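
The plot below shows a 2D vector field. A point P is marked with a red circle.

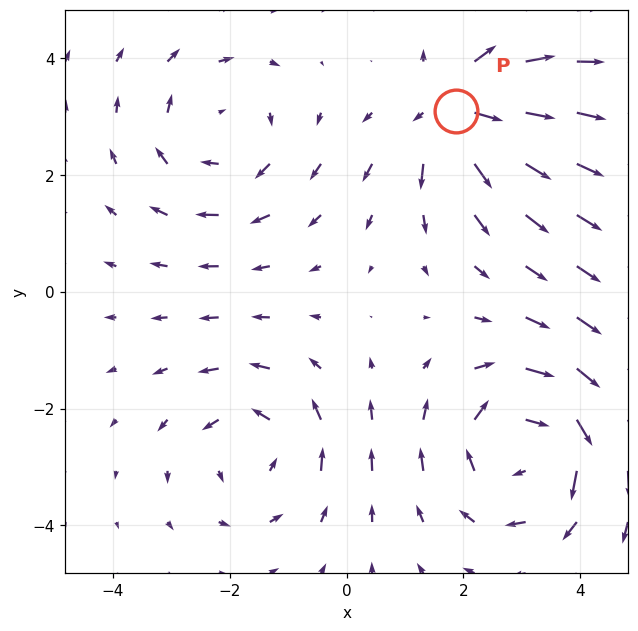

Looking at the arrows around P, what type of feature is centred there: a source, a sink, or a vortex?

source

At P (1.9, 3.1) the arrows spread outward. Divergence about +4, curl ≈0 — positive divergence with near-zero curl is a source.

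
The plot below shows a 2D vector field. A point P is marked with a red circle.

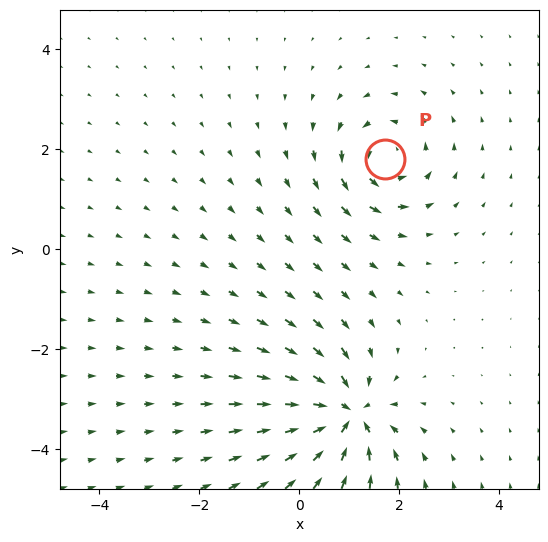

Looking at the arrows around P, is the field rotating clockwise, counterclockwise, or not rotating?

Near P at (1.7, 1.8) the arrows circulate counterclockwise. The curl (z-component) there is about +3; positive curl means counterclockwise rotation.

counterclockwise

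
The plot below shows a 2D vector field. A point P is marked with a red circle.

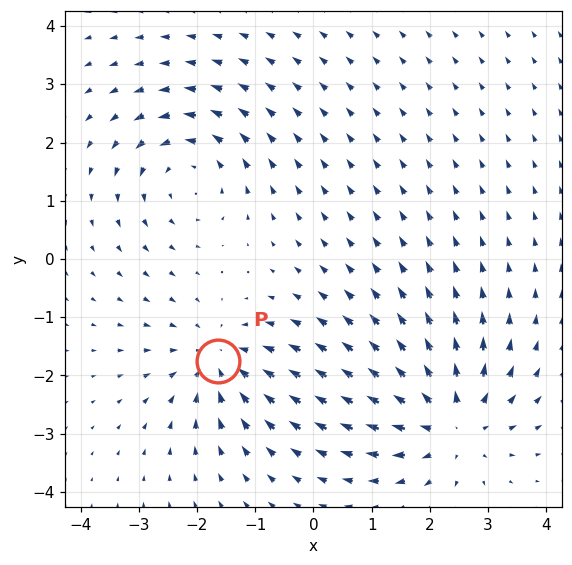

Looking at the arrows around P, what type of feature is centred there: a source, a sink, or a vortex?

sink

At P (-1.6, -1.8) the arrows converge inward. Divergence about -4, curl ≈0 — negative divergence with near-zero curl is a sink.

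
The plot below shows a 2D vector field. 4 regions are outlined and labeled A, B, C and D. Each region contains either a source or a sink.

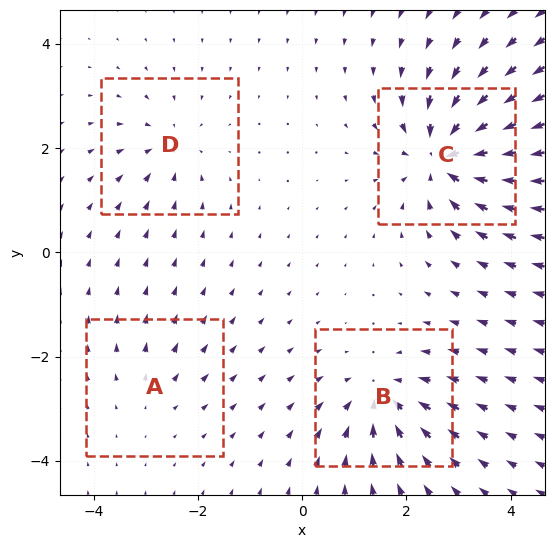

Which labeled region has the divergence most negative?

C

Divergence at each region's feature centre — A: about +2, B: about -6, C: about -8, D: about -4. Region C is most negative.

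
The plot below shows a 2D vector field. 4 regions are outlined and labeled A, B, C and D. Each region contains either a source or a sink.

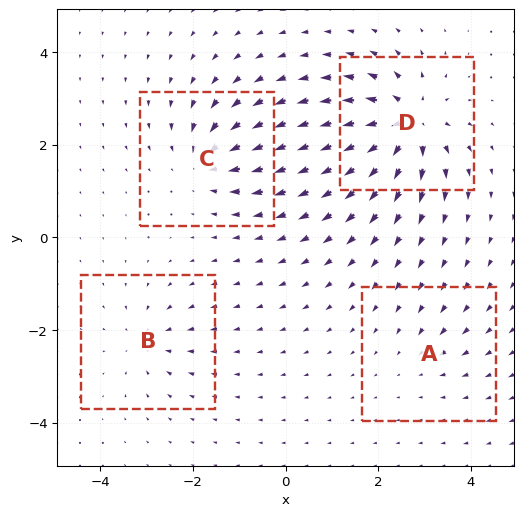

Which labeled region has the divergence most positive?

Divergence at each region's feature centre — A: about -2, B: about -4, C: about -6, D: about +9. Region D is most positive.

D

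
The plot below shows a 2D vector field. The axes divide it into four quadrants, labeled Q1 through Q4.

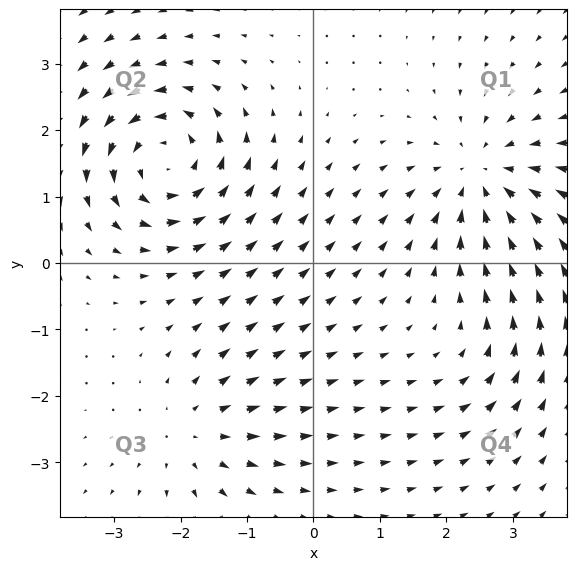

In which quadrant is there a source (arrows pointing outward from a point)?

The source sits at approximately (-1.8, -2.6), which lies in quadrant Q3. The divergence there is about +3, positive as expected for a source.

Q3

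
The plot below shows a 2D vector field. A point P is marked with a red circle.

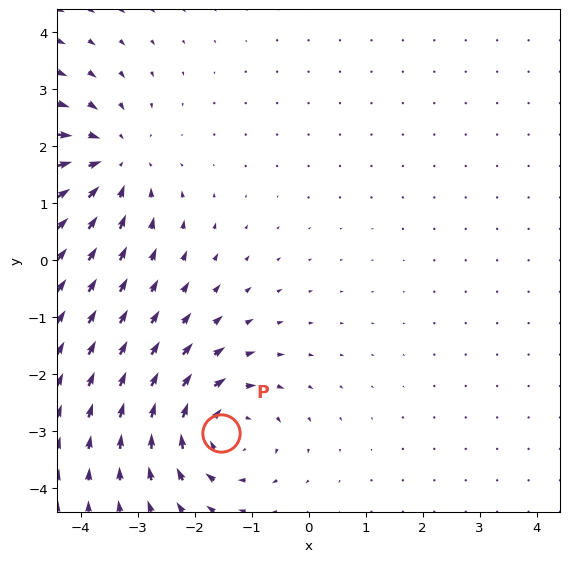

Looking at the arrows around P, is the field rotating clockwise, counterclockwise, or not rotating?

Near P at (-1.5, -3.0) the arrows circulate clockwise. The curl (z-component) there is about -5; negative curl means clockwise rotation.

clockwise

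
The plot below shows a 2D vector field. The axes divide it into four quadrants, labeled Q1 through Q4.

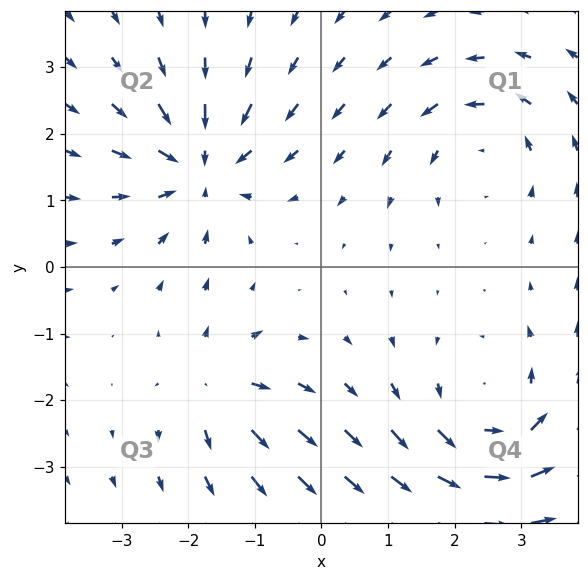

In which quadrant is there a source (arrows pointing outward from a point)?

Q3

The source sits at approximately (-1.6, -1.8), which lies in quadrant Q3. The divergence there is about +4, positive as expected for a source.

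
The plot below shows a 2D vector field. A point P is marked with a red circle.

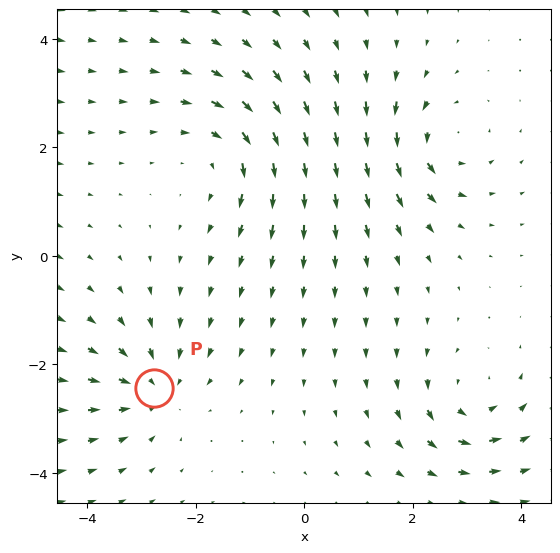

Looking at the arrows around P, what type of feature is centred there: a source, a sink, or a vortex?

At P (-2.8, -2.4) the arrows converge inward. Divergence about -4, curl ≈0 — negative divergence with near-zero curl is a sink.

sink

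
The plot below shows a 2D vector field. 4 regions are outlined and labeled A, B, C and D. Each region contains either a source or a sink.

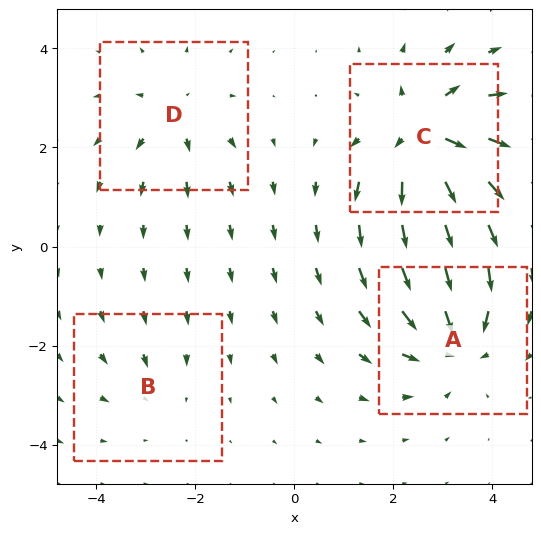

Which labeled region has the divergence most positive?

C

Divergence at each region's feature centre — A: about -6, B: about -2, C: about +7, D: about +4. Region C is most positive.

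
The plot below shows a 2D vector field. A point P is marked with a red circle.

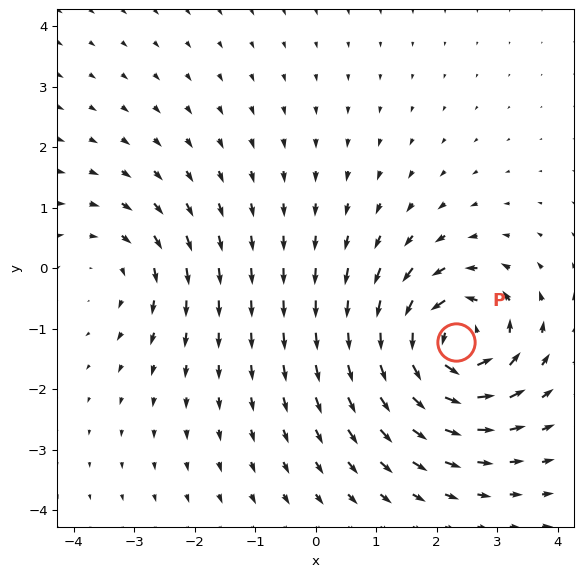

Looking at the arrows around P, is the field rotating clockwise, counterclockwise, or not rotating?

counterclockwise

Near P at (2.3, -1.2) the arrows circulate counterclockwise. The curl (z-component) there is about +6; positive curl means counterclockwise rotation.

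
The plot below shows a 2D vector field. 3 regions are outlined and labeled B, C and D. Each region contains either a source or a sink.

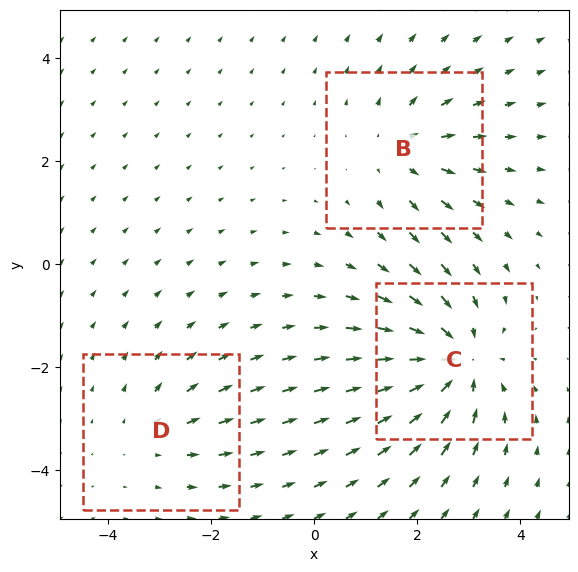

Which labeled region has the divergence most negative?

Divergence at each region's feature centre — B: about +3, C: about -4, D: about +2. Region C is most negative.

C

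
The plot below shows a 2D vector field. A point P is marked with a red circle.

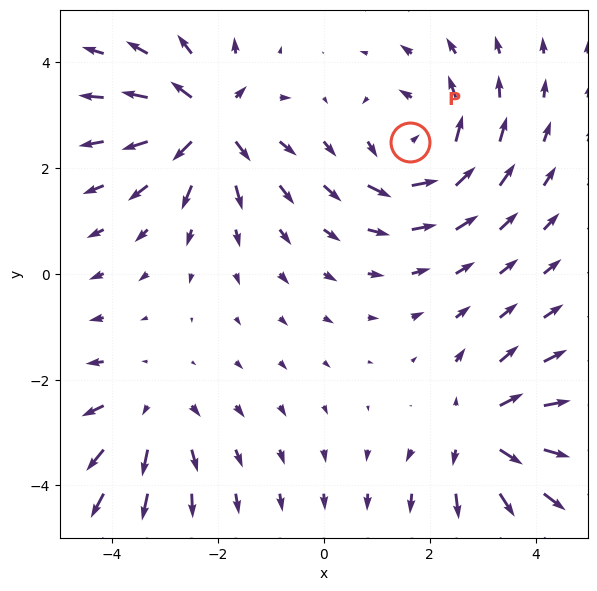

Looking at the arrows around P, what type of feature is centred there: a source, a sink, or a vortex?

vortex

At P (1.6, 2.5) the arrows circulate counterclockwise. Divergence ≈0, curl about +5 — near-zero divergence with nonzero curl is a vortex.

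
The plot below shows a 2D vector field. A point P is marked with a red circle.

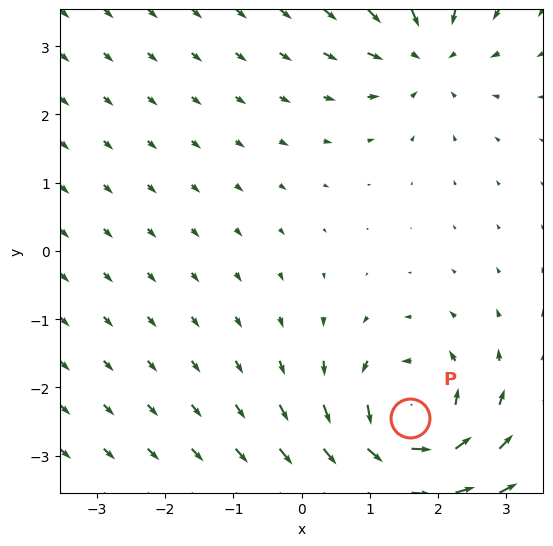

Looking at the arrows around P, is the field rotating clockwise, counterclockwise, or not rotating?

counterclockwise

Near P at (1.6, -2.5) the arrows circulate counterclockwise. The curl (z-component) there is about +5; positive curl means counterclockwise rotation.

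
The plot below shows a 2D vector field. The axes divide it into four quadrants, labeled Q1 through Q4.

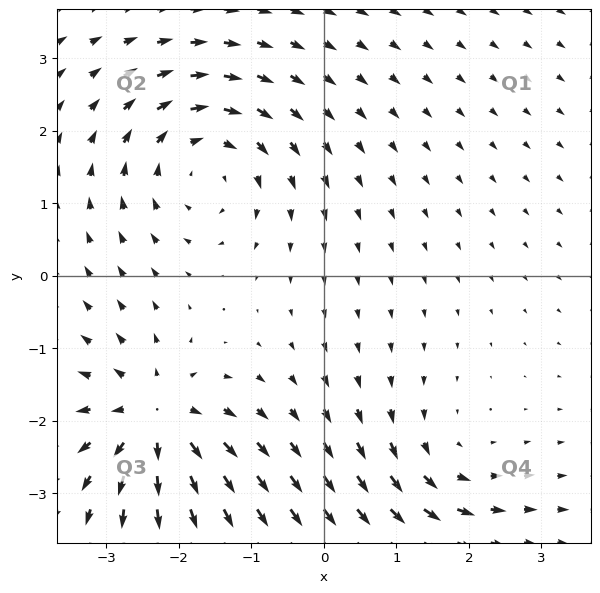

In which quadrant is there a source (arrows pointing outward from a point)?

Q3

The source sits at approximately (-2.3, -2.0), which lies in quadrant Q3. The divergence there is about +6, positive as expected for a source.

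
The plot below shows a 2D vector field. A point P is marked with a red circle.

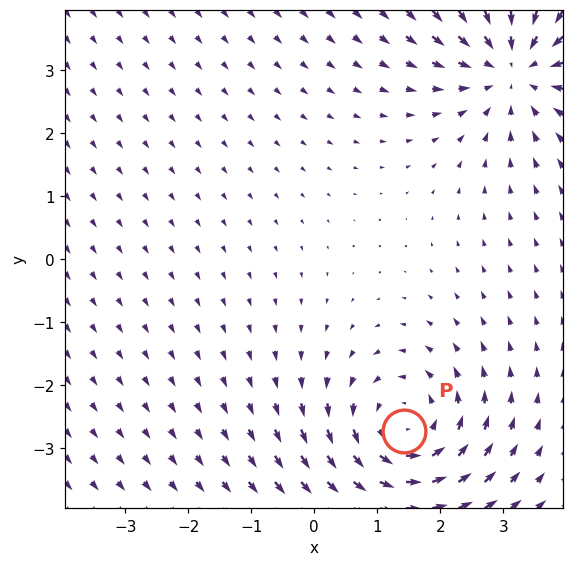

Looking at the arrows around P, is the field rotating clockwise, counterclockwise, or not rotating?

Near P at (1.4, -2.7) the arrows circulate counterclockwise. The curl (z-component) there is about +4; positive curl means counterclockwise rotation.

counterclockwise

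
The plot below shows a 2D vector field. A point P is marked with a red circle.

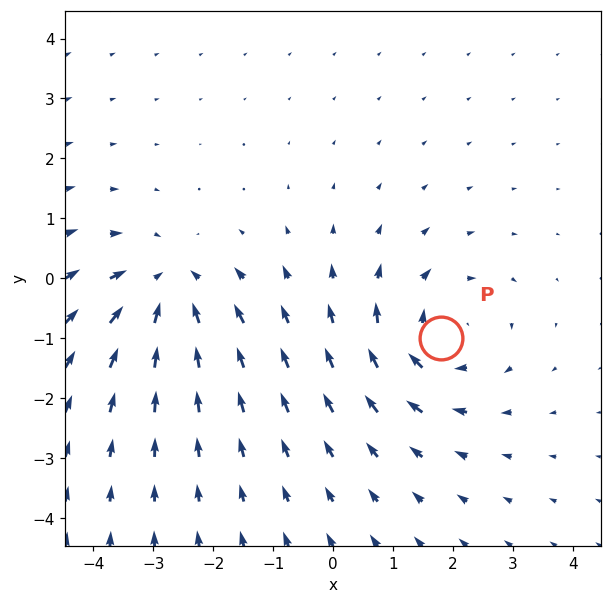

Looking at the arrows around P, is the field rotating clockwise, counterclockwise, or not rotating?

Near P at (1.8, -1.0) the arrows circulate clockwise. The curl (z-component) there is about -4; negative curl means clockwise rotation.

clockwise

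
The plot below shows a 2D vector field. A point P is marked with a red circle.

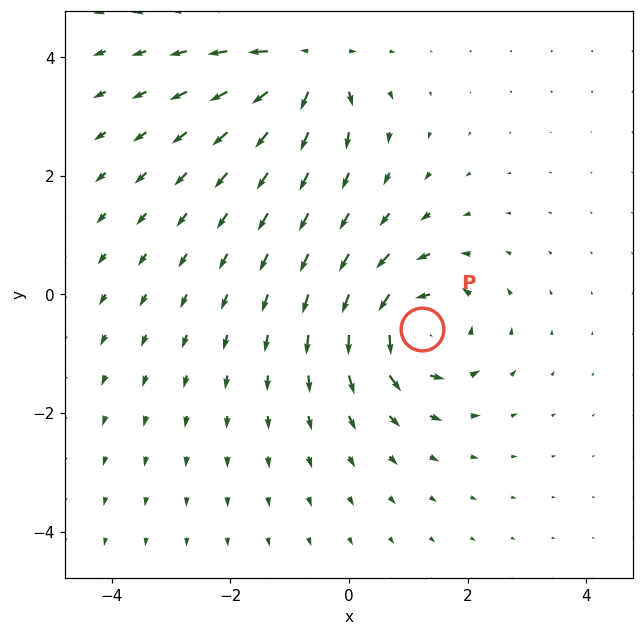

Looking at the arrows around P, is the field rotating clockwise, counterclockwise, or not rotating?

Near P at (1.2, -0.6) the arrows circulate counterclockwise. The curl (z-component) there is about +5; positive curl means counterclockwise rotation.

counterclockwise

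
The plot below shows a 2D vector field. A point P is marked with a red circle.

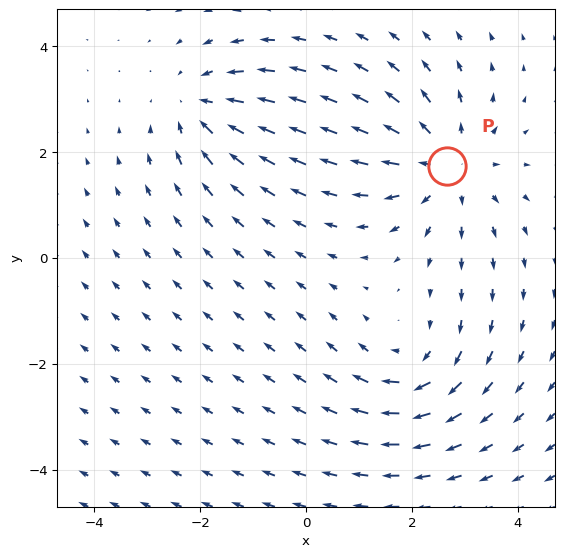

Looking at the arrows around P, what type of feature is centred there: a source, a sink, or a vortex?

source

At P (2.7, 1.7) the arrows spread outward. Divergence about +4, curl ≈0 — positive divergence with near-zero curl is a source.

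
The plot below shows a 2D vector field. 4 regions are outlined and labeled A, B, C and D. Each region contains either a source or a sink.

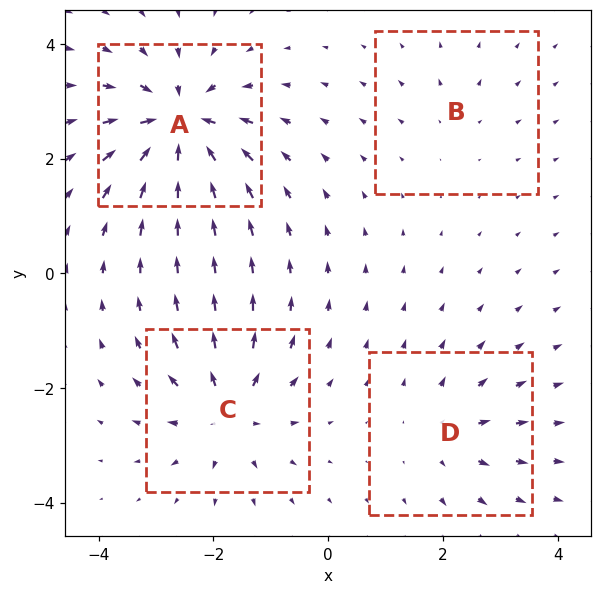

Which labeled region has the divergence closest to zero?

Divergence at each region's feature centre — A: about -9, B: about +2, C: about +6, D: about +4. Region B is closest to zero.

B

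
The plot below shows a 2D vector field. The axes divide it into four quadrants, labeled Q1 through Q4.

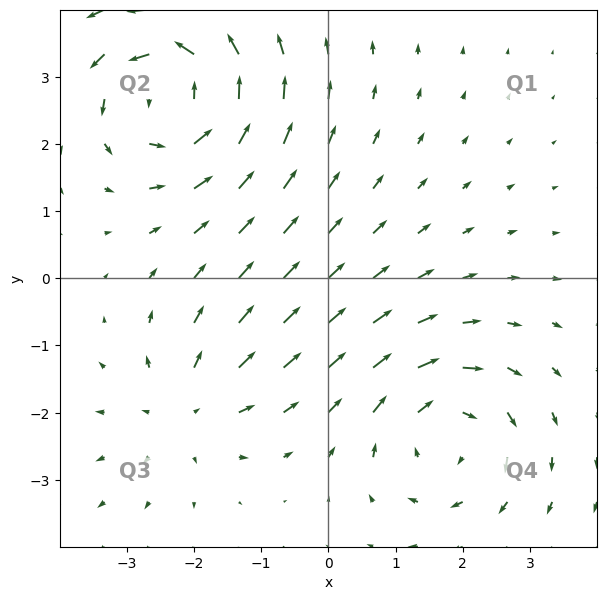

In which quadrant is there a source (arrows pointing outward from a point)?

Q3

The source sits at approximately (-2.1, -1.9), which lies in quadrant Q3. The divergence there is about +3, positive as expected for a source.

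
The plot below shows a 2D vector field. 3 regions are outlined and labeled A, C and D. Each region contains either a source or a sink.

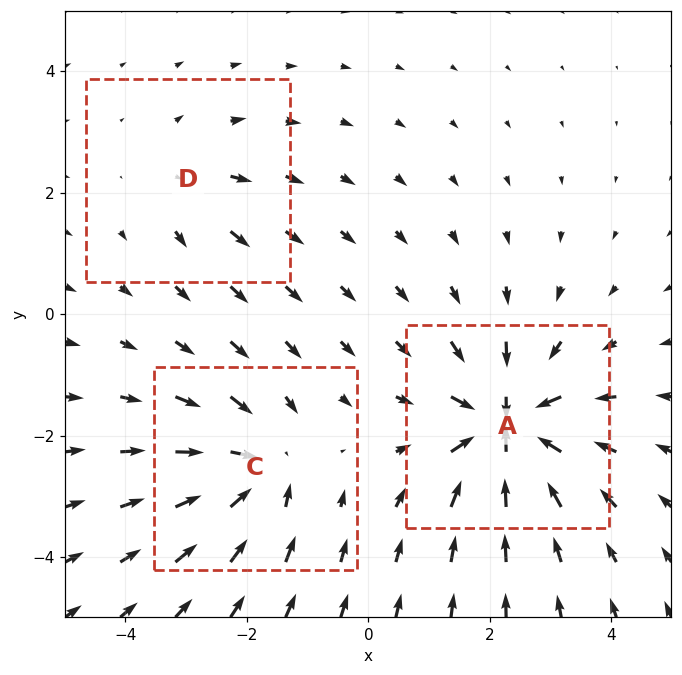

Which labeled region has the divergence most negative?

Divergence at each region's feature centre — A: about -6, C: about -4, D: about +2. Region A is most negative.

A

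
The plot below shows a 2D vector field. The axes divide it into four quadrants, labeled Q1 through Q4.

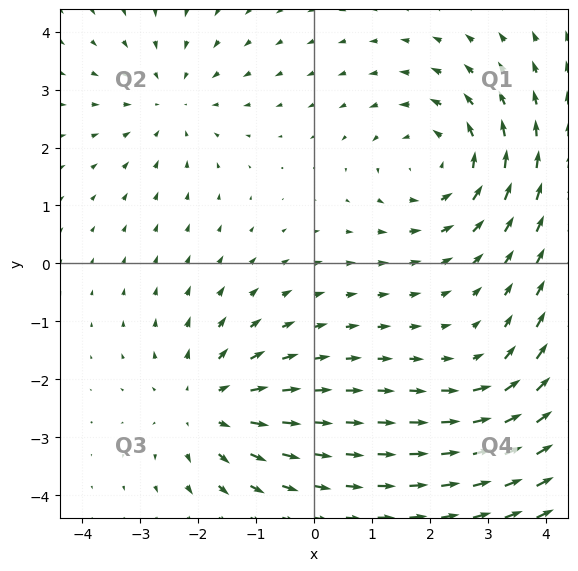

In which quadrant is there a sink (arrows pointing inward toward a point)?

Q2

The sink sits at approximately (-2.5, 2.8), which lies in quadrant Q2. The divergence there is about -3, negative as expected for a sink.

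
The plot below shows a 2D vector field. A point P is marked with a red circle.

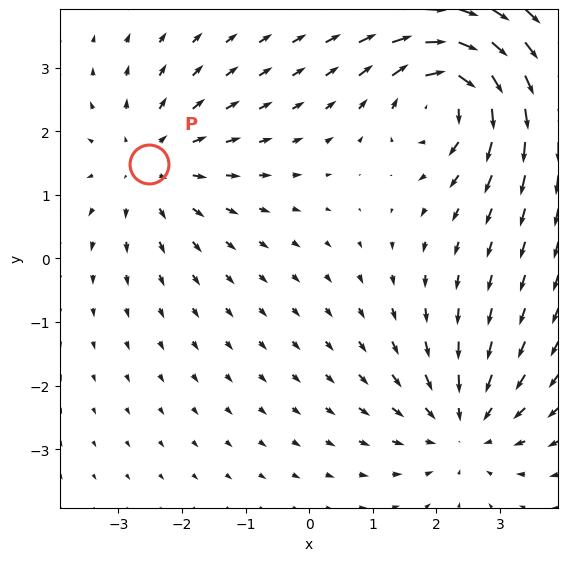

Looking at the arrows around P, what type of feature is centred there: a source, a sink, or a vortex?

source

At P (-2.5, 1.5) the arrows spread outward. Divergence about +3, curl ≈0 — positive divergence with near-zero curl is a source.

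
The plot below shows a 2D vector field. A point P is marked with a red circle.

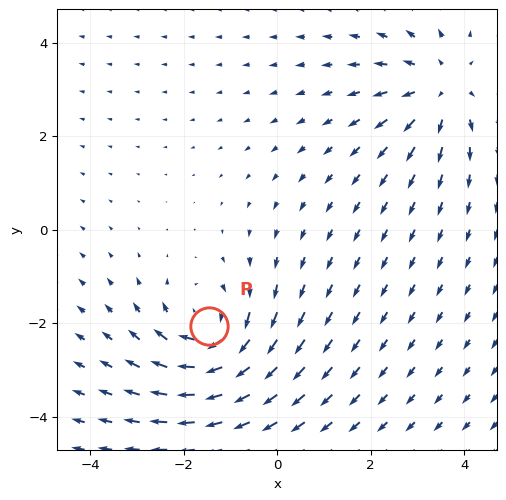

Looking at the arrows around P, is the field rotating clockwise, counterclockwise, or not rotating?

Near P at (-1.5, -2.1) the arrows circulate clockwise. The curl (z-component) there is about -3; negative curl means clockwise rotation.

clockwise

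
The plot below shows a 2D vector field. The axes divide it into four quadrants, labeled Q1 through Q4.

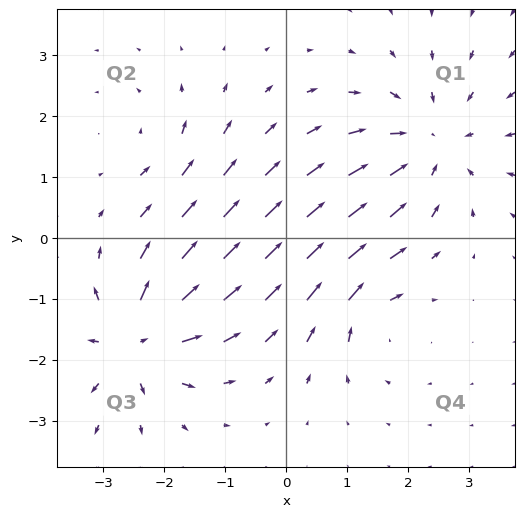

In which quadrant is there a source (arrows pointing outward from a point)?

The source sits at approximately (-2.5, -1.7), which lies in quadrant Q3. The divergence there is about +6, positive as expected for a source.

Q3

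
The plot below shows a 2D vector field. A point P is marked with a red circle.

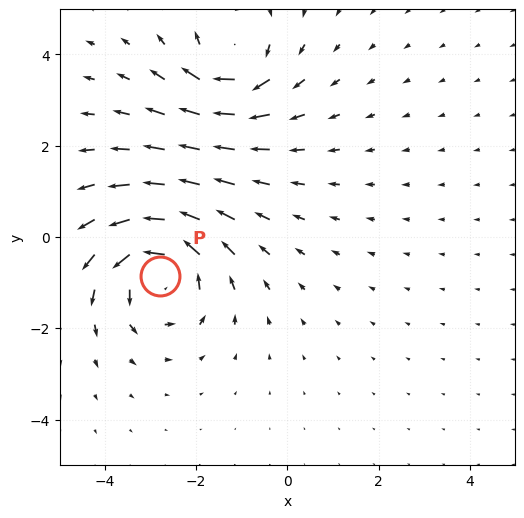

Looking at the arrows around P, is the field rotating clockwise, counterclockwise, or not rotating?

Near P at (-2.8, -0.8) the arrows circulate counterclockwise. The curl (z-component) there is about +5; positive curl means counterclockwise rotation.

counterclockwise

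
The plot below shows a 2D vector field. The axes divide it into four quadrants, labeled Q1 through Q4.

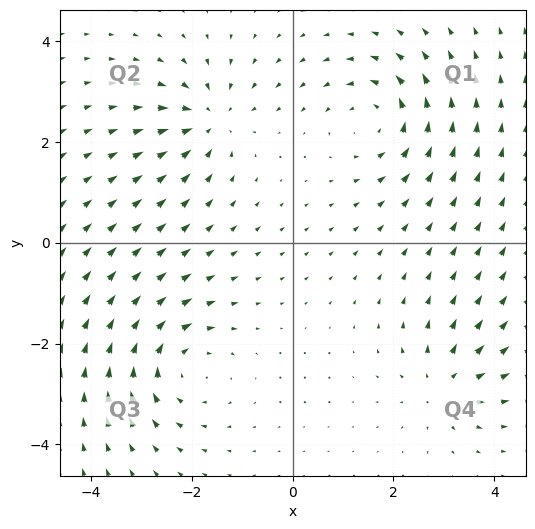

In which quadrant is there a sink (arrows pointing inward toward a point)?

Q2

The sink sits at approximately (-1.7, 2.4), which lies in quadrant Q2. The divergence there is about -4, negative as expected for a sink.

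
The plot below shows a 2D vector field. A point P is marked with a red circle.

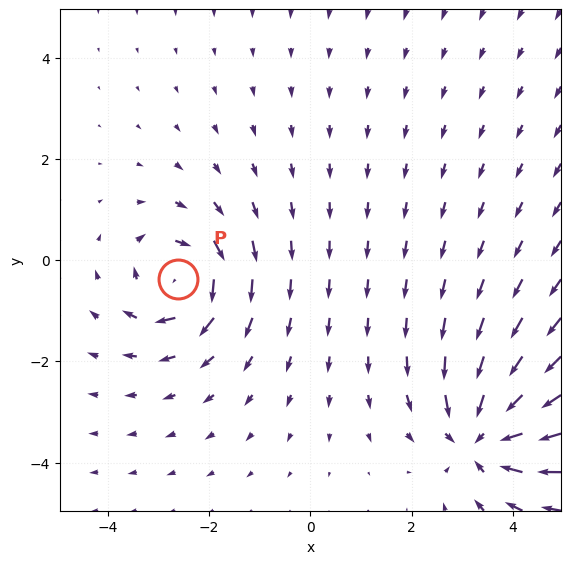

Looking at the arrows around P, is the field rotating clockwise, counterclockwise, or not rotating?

Near P at (-2.6, -0.4) the arrows circulate clockwise. The curl (z-component) there is about -5; negative curl means clockwise rotation.

clockwise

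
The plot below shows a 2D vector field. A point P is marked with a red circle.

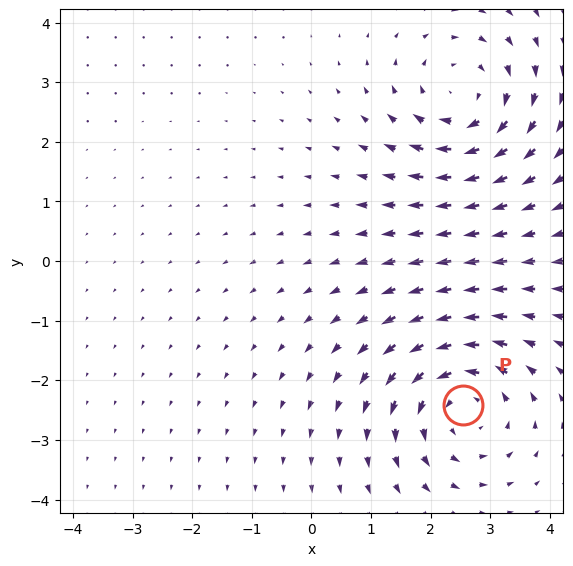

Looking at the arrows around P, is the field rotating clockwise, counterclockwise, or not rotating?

counterclockwise

Near P at (2.5, -2.4) the arrows circulate counterclockwise. The curl (z-component) there is about +4; positive curl means counterclockwise rotation.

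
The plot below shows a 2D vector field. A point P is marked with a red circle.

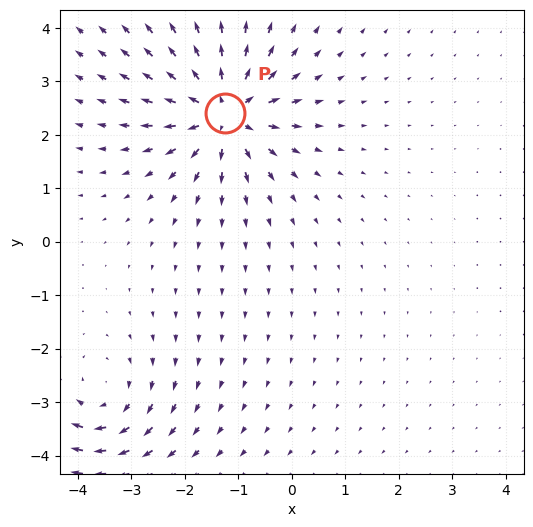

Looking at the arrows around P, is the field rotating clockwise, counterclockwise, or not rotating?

Near P at (-1.3, 2.4) the arrows show no circulation. The curl there is ≈0.

not rotating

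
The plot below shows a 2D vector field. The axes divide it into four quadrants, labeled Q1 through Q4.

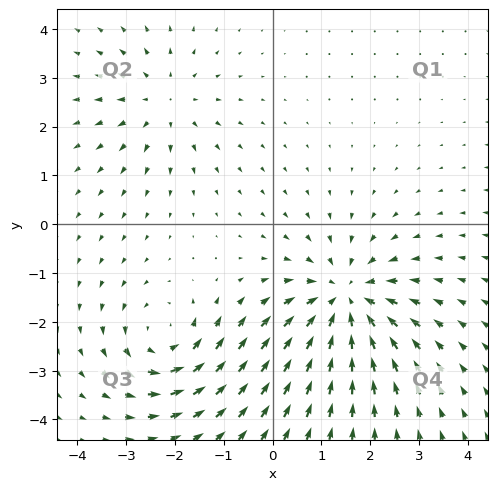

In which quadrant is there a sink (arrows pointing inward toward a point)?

The sink sits at approximately (1.5, -1.6), which lies in quadrant Q4. The divergence there is about -4, negative as expected for a sink.

Q4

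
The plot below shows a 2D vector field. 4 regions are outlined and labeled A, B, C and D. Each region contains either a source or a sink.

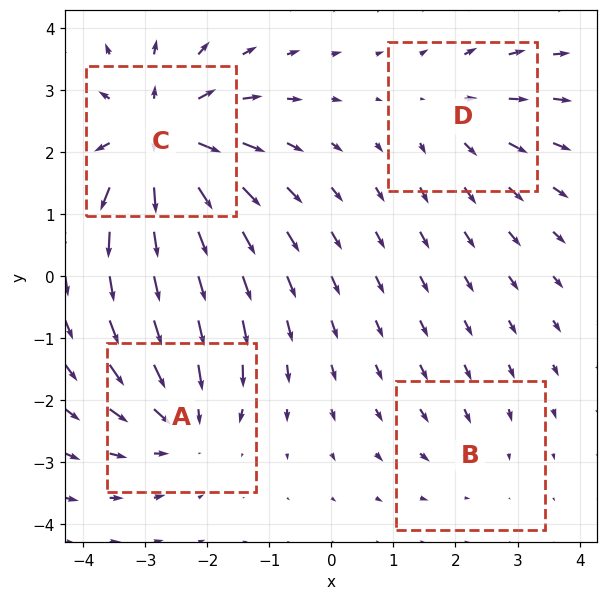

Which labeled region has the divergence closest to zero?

B

Divergence at each region's feature centre — A: about -4, B: about -2, C: about +7, D: about +3. Region B is closest to zero.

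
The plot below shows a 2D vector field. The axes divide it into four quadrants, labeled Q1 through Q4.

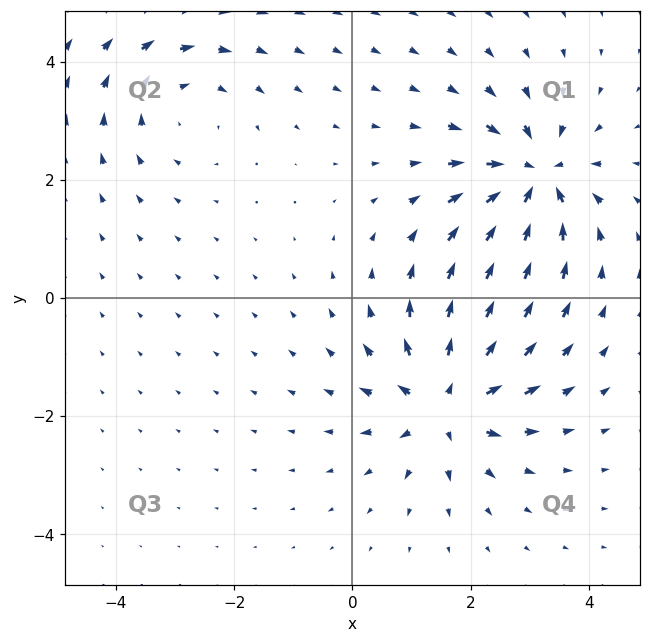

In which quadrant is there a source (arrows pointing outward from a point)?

The source sits at approximately (1.6, -1.8), which lies in quadrant Q4. The divergence there is about +6, positive as expected for a source.

Q4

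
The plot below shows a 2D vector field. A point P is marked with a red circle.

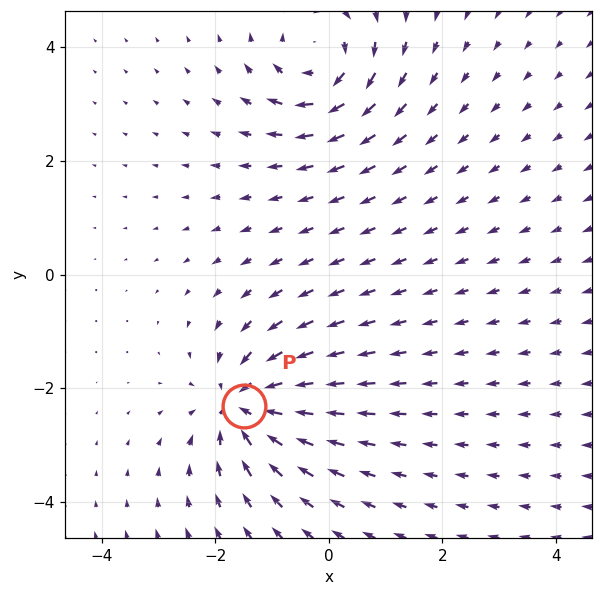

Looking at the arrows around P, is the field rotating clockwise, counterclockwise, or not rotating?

Near P at (-1.5, -2.3) the arrows show no circulation. The curl there is ≈0.

not rotating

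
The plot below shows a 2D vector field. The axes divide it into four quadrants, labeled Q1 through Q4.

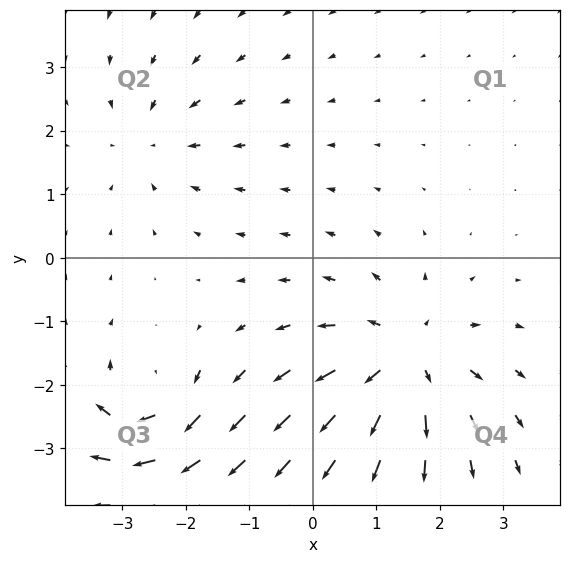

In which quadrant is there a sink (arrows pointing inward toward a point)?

Q2

The sink sits at approximately (-2.6, 1.8), which lies in quadrant Q2. The divergence there is about -3, negative as expected for a sink.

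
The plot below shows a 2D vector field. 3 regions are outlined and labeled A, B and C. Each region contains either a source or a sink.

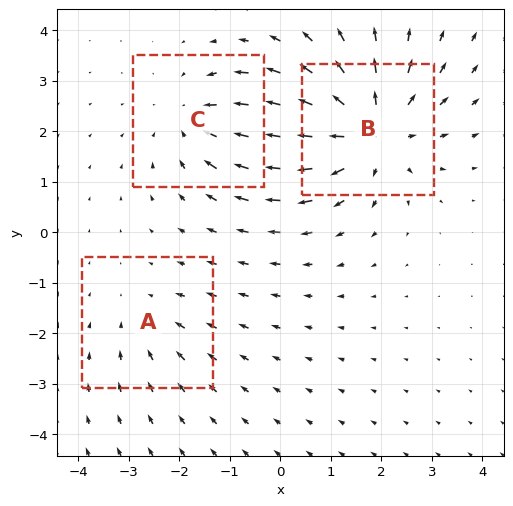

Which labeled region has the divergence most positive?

B

Divergence at each region's feature centre — A: about -2, B: about +5, C: about -3. Region B is most positive.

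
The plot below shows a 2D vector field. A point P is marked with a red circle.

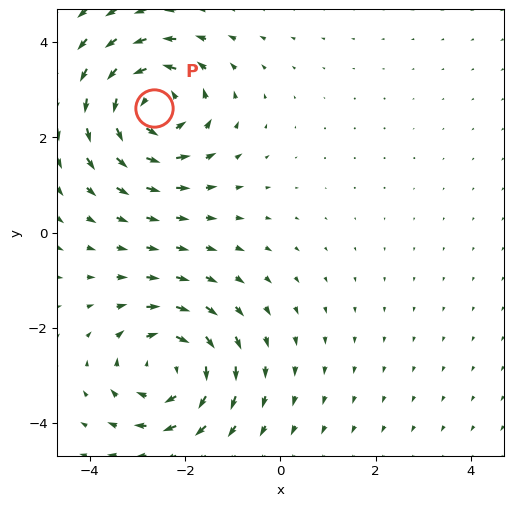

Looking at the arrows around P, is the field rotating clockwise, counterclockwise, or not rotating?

counterclockwise

Near P at (-2.7, 2.6) the arrows circulate counterclockwise. The curl (z-component) there is about +4; positive curl means counterclockwise rotation.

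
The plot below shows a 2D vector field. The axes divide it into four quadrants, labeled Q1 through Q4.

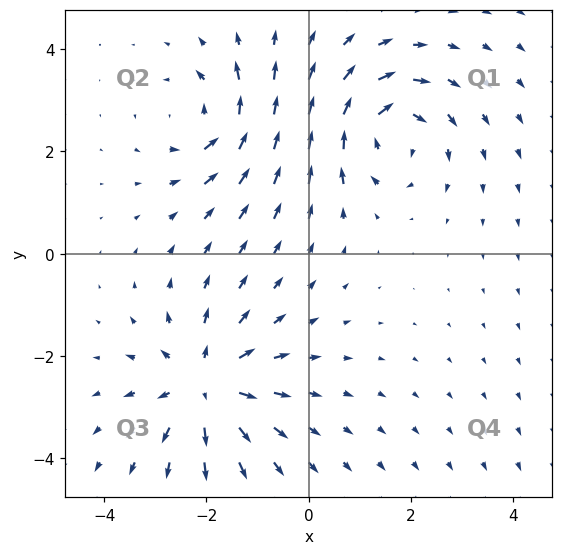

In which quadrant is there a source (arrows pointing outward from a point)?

The source sits at approximately (-2.0, -2.6), which lies in quadrant Q3. The divergence there is about +5, positive as expected for a source.

Q3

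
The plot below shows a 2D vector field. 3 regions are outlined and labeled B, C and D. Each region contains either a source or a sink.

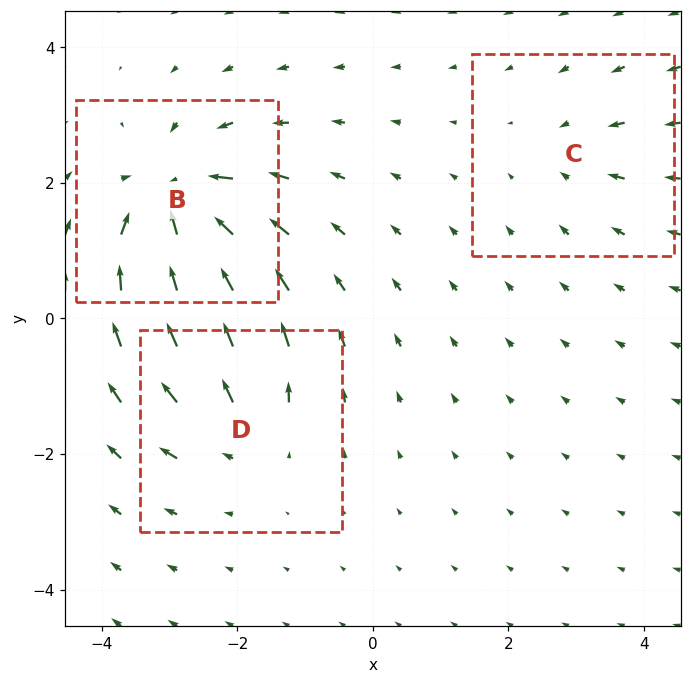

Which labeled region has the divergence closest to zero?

C

Divergence at each region's feature centre — B: about -6, C: about -2, D: about +4. Region C is closest to zero.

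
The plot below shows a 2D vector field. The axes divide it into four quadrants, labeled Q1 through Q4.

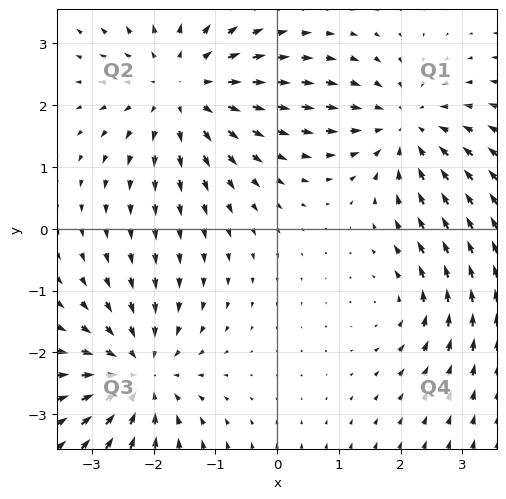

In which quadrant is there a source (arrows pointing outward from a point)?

Q2

The source sits at approximately (-1.5, 2.3), which lies in quadrant Q2. The divergence there is about +4, positive as expected for a source.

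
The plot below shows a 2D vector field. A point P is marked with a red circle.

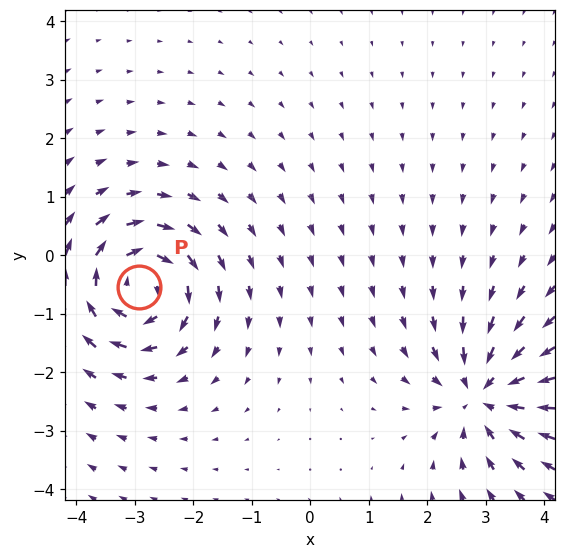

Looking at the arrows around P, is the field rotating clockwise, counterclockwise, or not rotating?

Near P at (-2.9, -0.5) the arrows circulate clockwise. The curl (z-component) there is about -6; negative curl means clockwise rotation.

clockwise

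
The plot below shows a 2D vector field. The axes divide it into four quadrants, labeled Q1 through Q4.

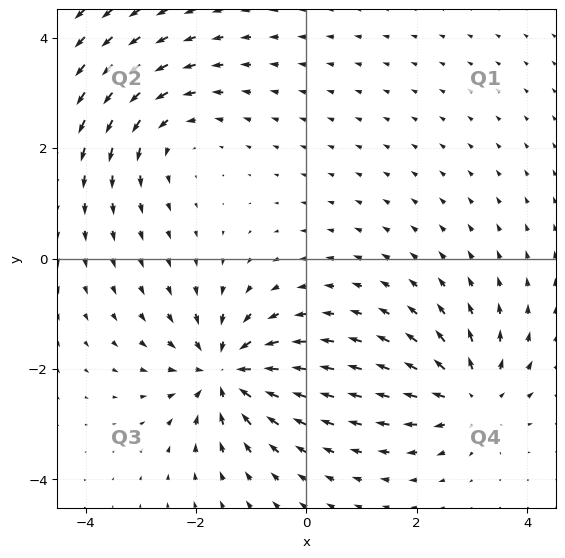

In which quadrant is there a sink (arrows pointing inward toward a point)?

The sink sits at approximately (-1.5, -2.1), which lies in quadrant Q3. The divergence there is about -5, negative as expected for a sink.

Q3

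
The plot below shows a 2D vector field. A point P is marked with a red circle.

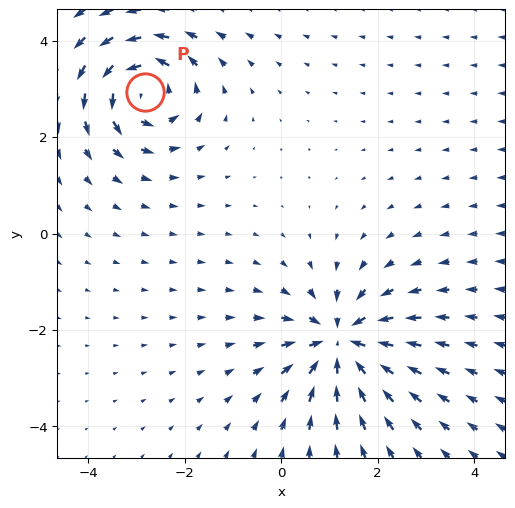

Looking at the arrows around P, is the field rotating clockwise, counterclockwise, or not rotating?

Near P at (-2.8, 2.9) the arrows circulate counterclockwise. The curl (z-component) there is about +5; positive curl means counterclockwise rotation.

counterclockwise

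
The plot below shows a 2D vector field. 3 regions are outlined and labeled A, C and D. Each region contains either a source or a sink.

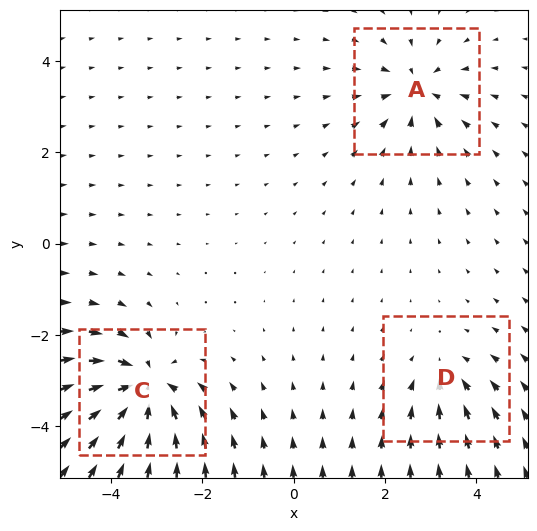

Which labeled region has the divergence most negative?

C

Divergence at each region's feature centre — A: about -3, C: about -5, D: about -2. Region C is most negative.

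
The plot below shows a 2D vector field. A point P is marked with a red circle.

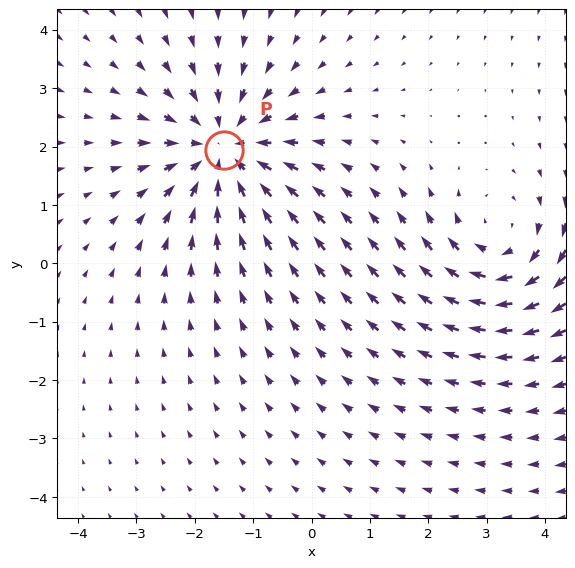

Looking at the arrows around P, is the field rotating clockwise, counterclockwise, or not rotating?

Near P at (-1.5, 1.9) the arrows show no circulation. The curl there is ≈0.

not rotating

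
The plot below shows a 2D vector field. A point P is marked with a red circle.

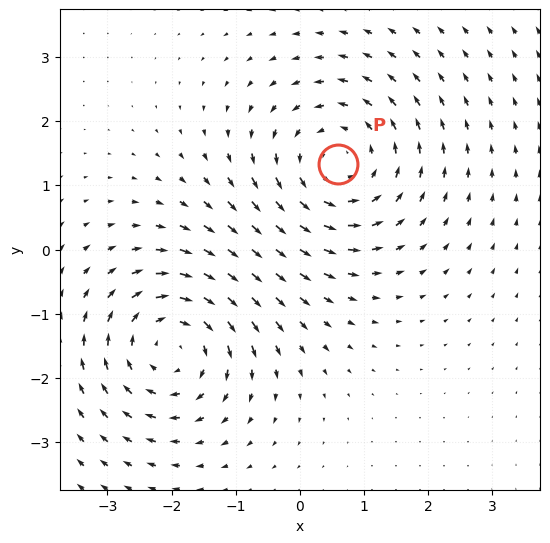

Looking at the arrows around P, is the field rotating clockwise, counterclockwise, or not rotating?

Near P at (0.6, 1.3) the arrows circulate counterclockwise. The curl (z-component) there is about +2; positive curl means counterclockwise rotation.

counterclockwise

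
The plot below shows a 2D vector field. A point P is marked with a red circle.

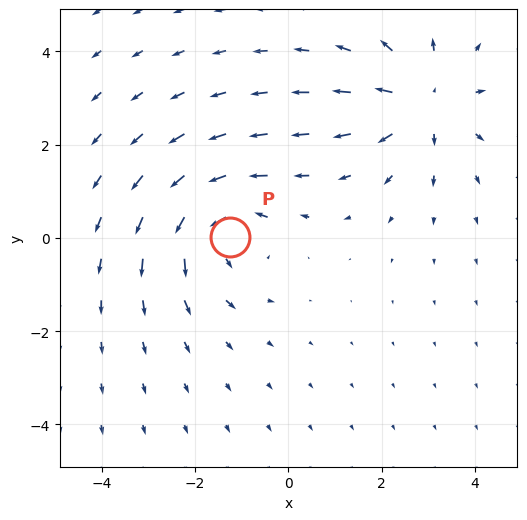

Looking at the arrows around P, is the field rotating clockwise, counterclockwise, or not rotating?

Near P at (-1.3, 0.0) the arrows circulate counterclockwise. The curl (z-component) there is about +4; positive curl means counterclockwise rotation.

counterclockwise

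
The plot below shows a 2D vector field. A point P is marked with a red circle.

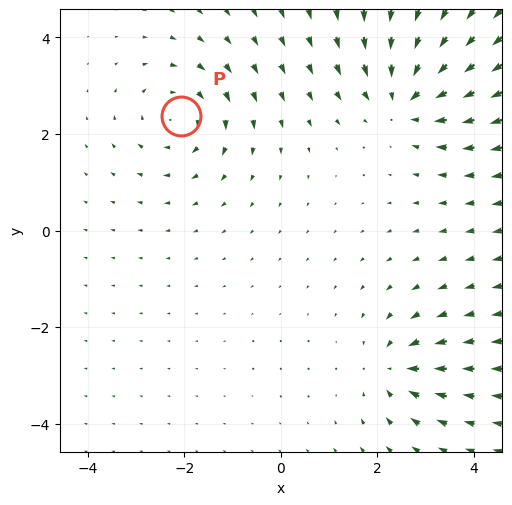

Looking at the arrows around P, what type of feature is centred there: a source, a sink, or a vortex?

vortex

At P (-2.1, 2.4) the arrows circulate clockwise. Divergence ≈0, curl about -4 — near-zero divergence with nonzero curl is a vortex.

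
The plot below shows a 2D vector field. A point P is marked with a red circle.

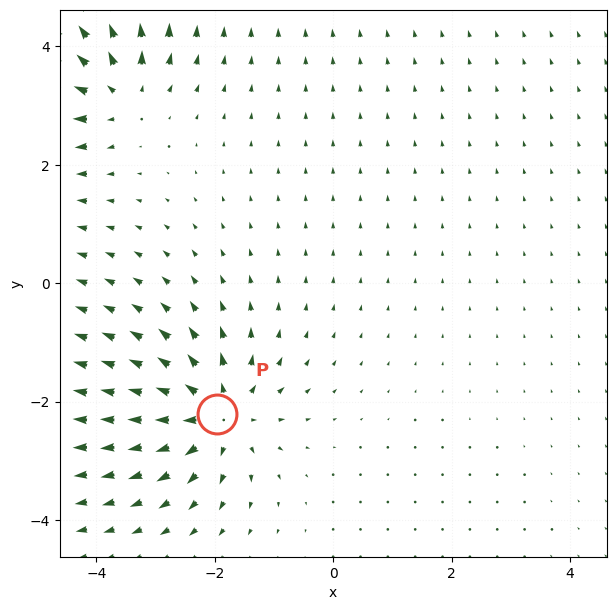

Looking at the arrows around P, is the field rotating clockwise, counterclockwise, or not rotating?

Near P at (-2.0, -2.2) the arrows show no circulation. The curl there is ≈0.

not rotating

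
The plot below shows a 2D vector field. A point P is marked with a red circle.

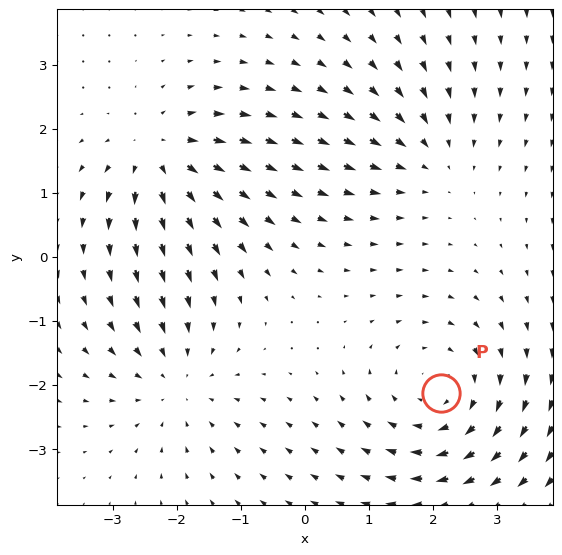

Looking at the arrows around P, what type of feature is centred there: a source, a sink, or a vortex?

vortex

At P (2.1, -2.1) the arrows circulate clockwise. Divergence ≈0, curl about -4 — near-zero divergence with nonzero curl is a vortex.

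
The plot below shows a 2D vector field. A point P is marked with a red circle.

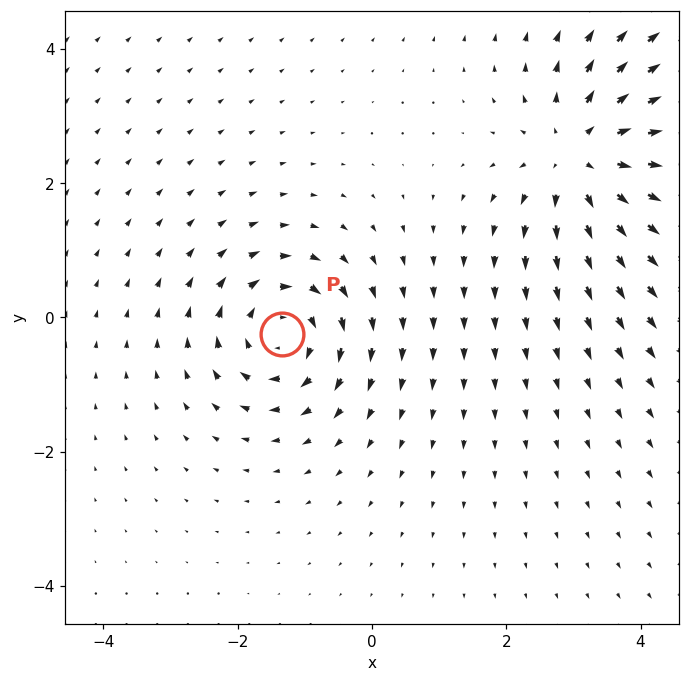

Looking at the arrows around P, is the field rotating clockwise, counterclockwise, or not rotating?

clockwise

Near P at (-1.3, -0.2) the arrows circulate clockwise. The curl (z-component) there is about -4; negative curl means clockwise rotation.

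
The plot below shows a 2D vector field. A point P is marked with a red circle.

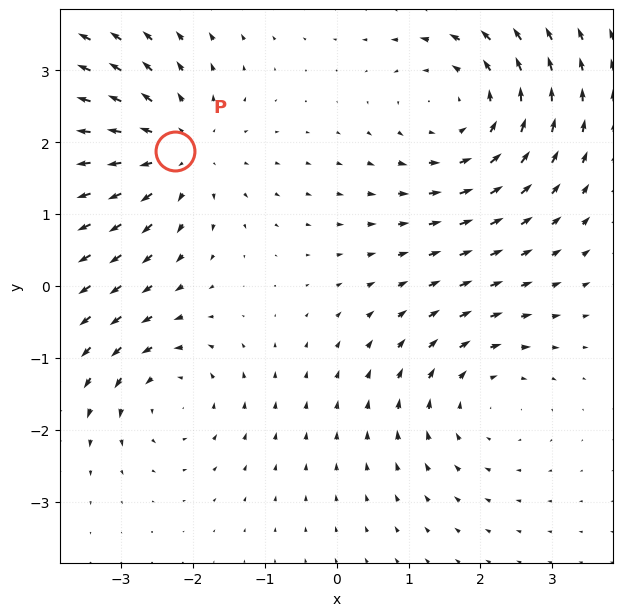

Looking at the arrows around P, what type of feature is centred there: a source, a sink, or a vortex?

At P (-2.2, 1.9) the arrows spread outward. Divergence about +4, curl ≈0 — positive divergence with near-zero curl is a source.

source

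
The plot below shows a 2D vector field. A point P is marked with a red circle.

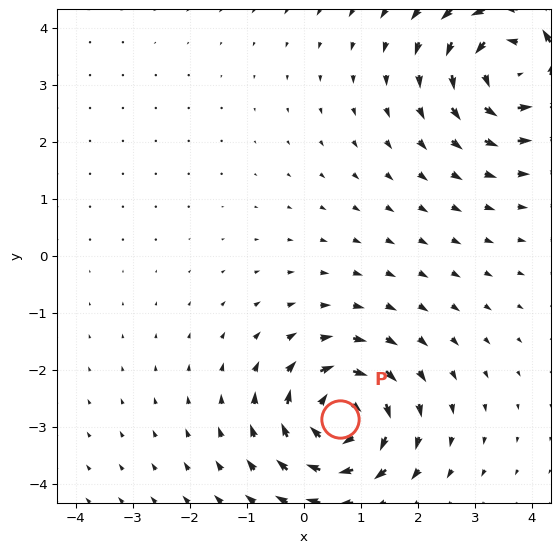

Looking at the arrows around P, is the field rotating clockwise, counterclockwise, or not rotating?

Near P at (0.6, -2.9) the arrows circulate clockwise. The curl (z-component) there is about -5; negative curl means clockwise rotation.

clockwise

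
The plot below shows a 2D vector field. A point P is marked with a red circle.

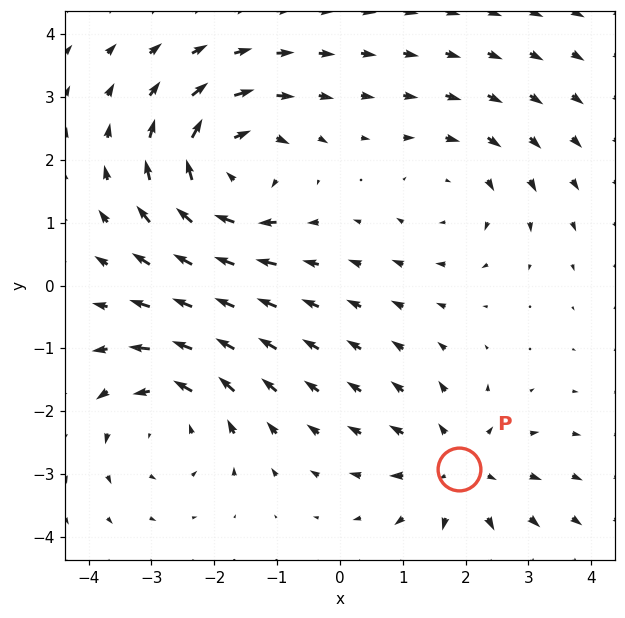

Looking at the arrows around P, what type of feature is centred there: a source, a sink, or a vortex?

source

At P (1.9, -2.9) the arrows spread outward. Divergence about +4, curl ≈0 — positive divergence with near-zero curl is a source.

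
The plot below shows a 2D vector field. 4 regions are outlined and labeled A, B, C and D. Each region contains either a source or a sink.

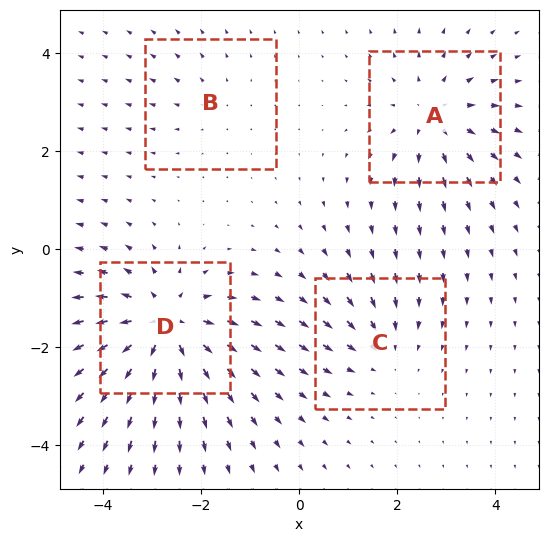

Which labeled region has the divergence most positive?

D

Divergence at each region's feature centre — A: about +5, B: about +2, C: about -3, D: about +7. Region D is most positive.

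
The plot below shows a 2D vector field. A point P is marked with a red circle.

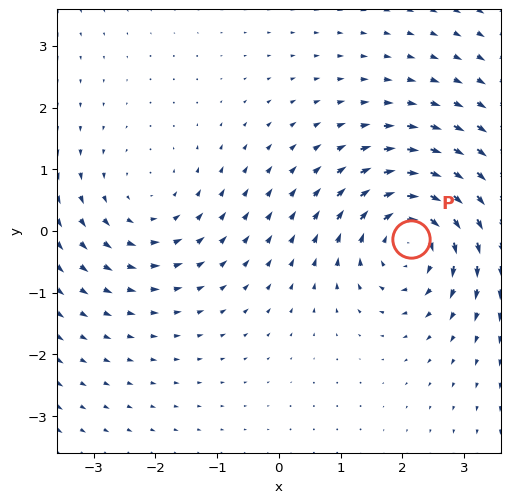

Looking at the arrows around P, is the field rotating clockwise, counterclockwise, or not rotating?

Near P at (2.1, -0.1) the arrows circulate clockwise. The curl (z-component) there is about -5; negative curl means clockwise rotation.

clockwise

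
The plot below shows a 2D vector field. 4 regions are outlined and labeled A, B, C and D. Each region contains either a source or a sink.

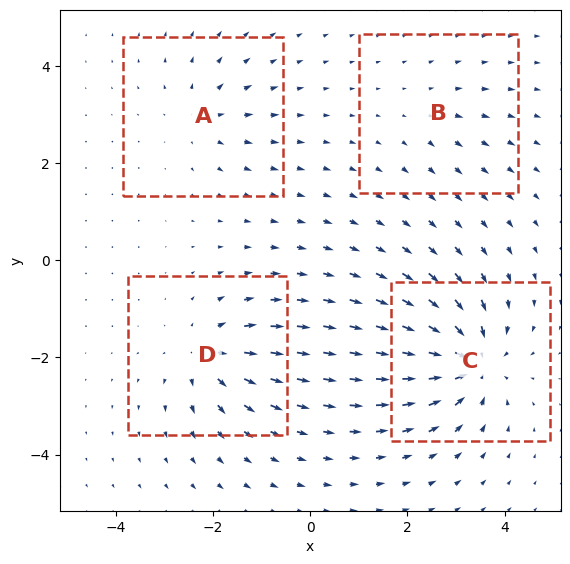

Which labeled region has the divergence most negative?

C

Divergence at each region's feature centre — A: about +4, B: about +2, C: about -8, D: about +5. Region C is most negative.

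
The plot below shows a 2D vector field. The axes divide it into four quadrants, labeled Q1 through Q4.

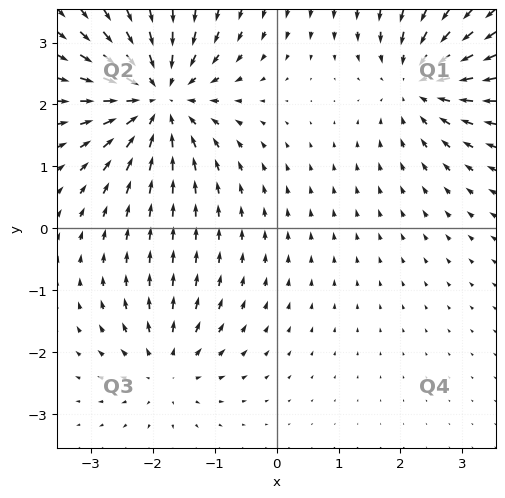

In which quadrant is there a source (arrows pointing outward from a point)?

Q3

The source sits at approximately (-1.8, -2.3), which lies in quadrant Q3. The divergence there is about +3, positive as expected for a source.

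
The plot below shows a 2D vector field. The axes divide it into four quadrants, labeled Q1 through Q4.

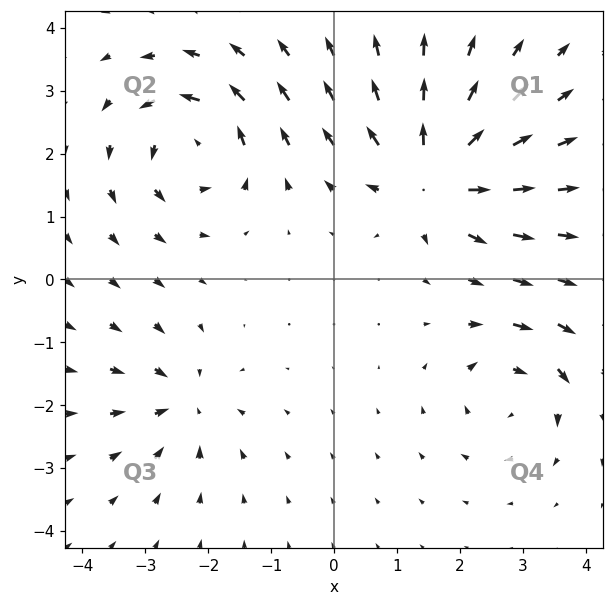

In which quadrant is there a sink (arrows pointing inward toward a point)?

Q3

The sink sits at approximately (-2.4, -2.0), which lies in quadrant Q3. The divergence there is about -4, negative as expected for a sink.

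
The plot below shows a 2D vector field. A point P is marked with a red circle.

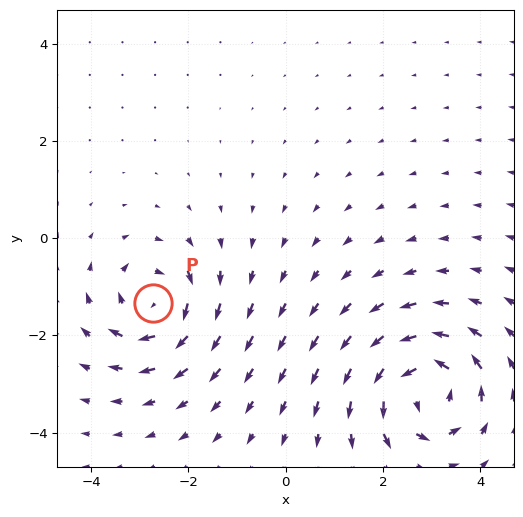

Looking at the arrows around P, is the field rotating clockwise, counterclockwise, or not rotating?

clockwise

Near P at (-2.7, -1.3) the arrows circulate clockwise. The curl (z-component) there is about -5; negative curl means clockwise rotation.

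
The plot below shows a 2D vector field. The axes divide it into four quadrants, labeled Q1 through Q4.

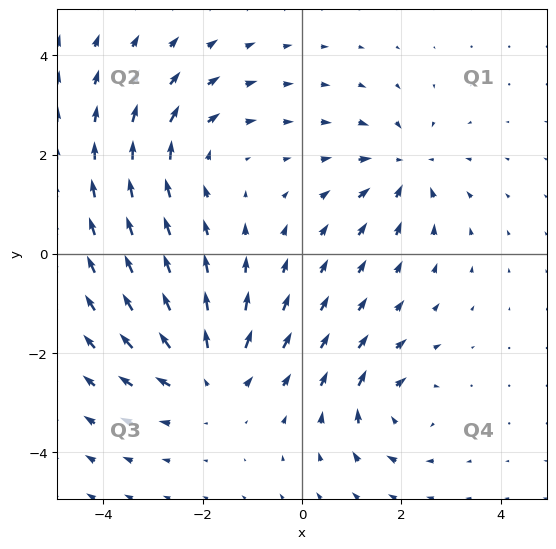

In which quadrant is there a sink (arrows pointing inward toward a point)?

The sink sits at approximately (2.1, 1.7), which lies in quadrant Q1. The divergence there is about -4, negative as expected for a sink.

Q1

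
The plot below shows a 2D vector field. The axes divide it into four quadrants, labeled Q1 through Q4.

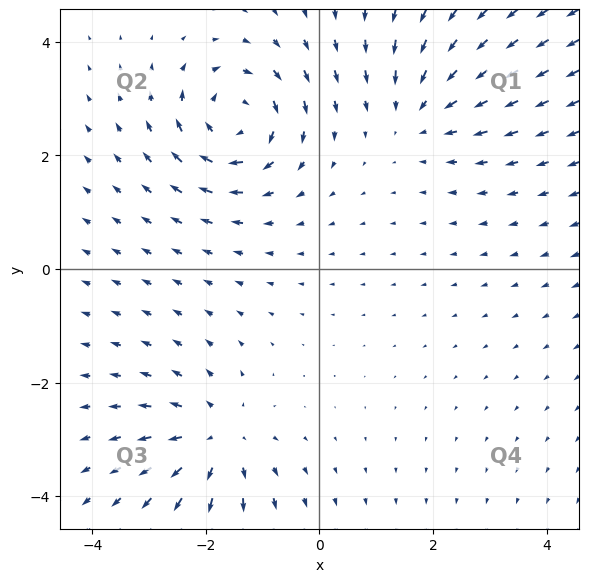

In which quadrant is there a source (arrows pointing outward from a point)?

Q3

The source sits at approximately (-1.8, -3.0), which lies in quadrant Q3. The divergence there is about +3, positive as expected for a source.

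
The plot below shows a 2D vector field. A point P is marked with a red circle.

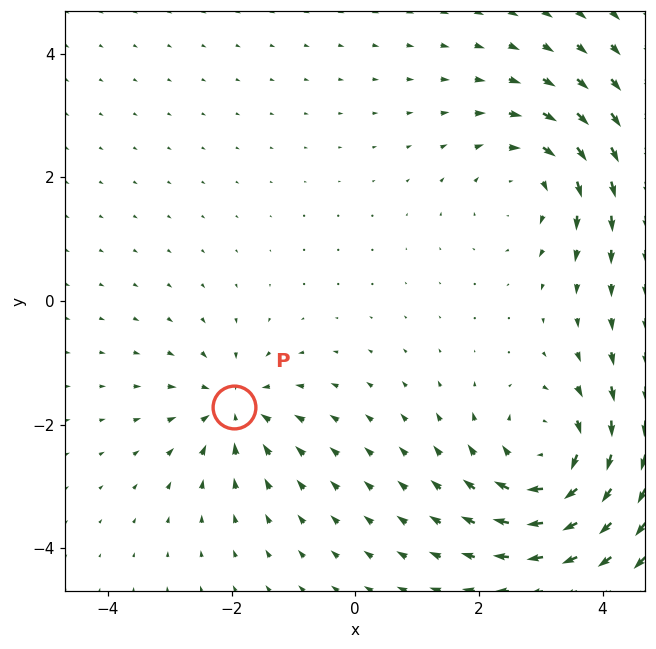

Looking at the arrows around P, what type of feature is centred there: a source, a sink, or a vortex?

sink

At P (-2.0, -1.7) the arrows converge inward. Divergence about -4, curl ≈0 — negative divergence with near-zero curl is a sink.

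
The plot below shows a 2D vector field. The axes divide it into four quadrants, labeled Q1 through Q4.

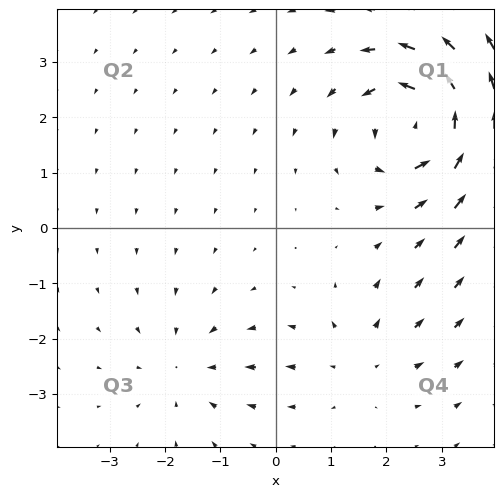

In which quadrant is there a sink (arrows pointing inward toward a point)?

Q3

The sink sits at approximately (-1.6, -2.5), which lies in quadrant Q3. The divergence there is about -2, negative as expected for a sink.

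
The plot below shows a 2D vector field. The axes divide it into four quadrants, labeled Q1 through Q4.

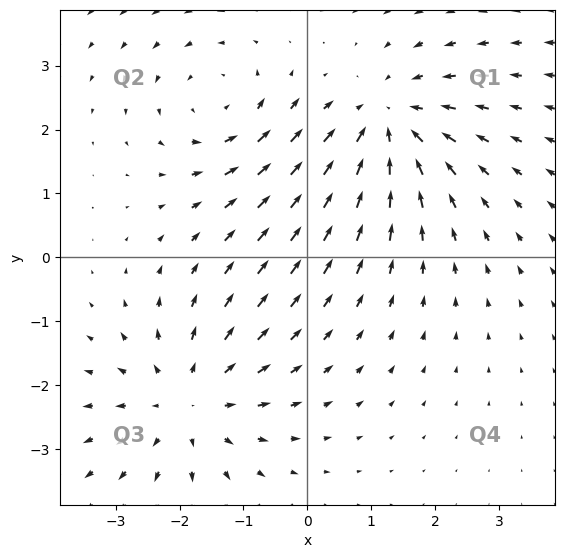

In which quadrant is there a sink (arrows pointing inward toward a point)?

The sink sits at approximately (1.2, 2.1), which lies in quadrant Q1. The divergence there is about -5, negative as expected for a sink.

Q1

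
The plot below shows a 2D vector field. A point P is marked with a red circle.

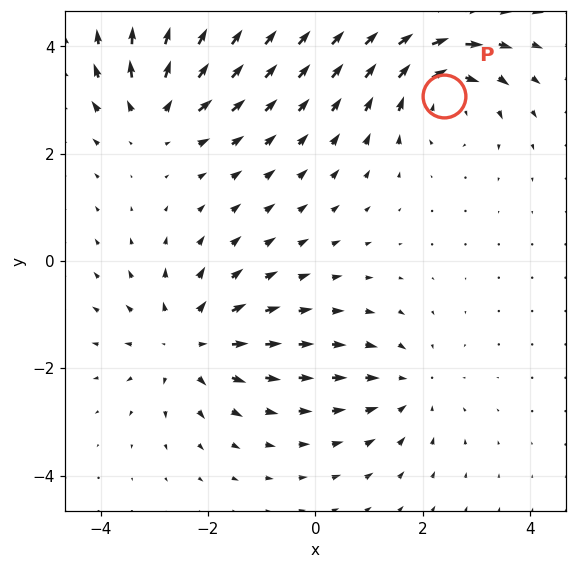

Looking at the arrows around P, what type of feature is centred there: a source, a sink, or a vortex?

vortex

At P (2.4, 3.1) the arrows circulate clockwise. Divergence ≈0, curl about -5 — near-zero divergence with nonzero curl is a vortex.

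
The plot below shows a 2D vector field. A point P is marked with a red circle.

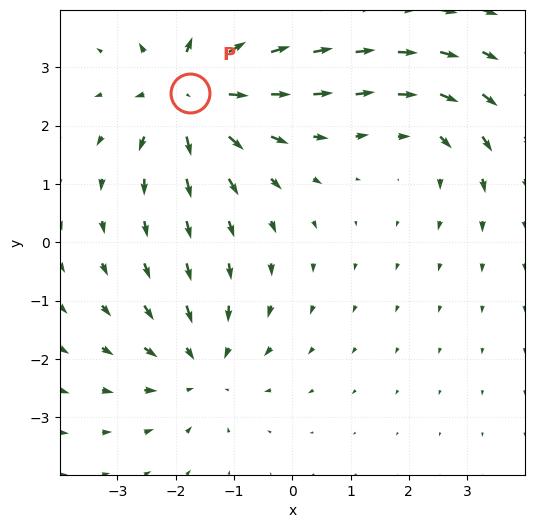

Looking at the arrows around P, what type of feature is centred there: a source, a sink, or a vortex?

At P (-1.8, 2.6) the arrows spread outward. Divergence about +5, curl ≈0 — positive divergence with near-zero curl is a source.

source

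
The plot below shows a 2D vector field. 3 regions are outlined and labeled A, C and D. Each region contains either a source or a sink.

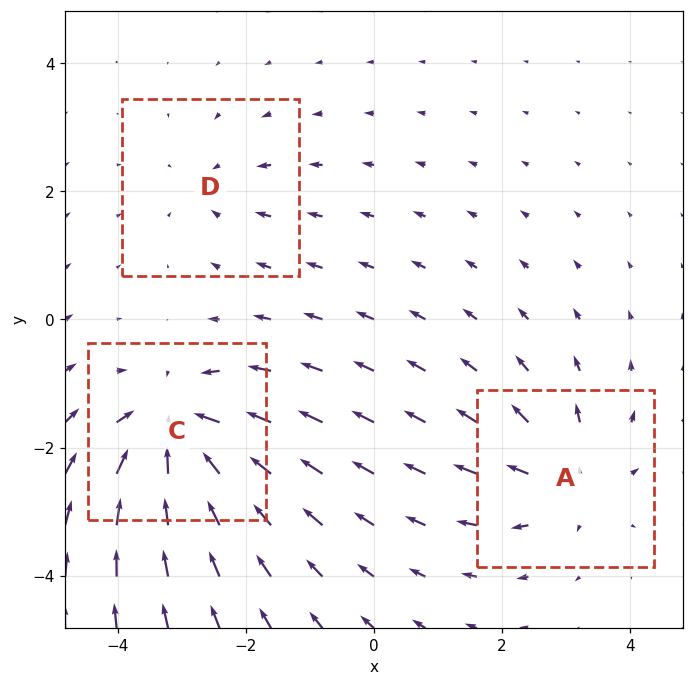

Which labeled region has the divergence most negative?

Divergence at each region's feature centre — A: about +4, C: about -6, D: about -2. Region C is most negative.

C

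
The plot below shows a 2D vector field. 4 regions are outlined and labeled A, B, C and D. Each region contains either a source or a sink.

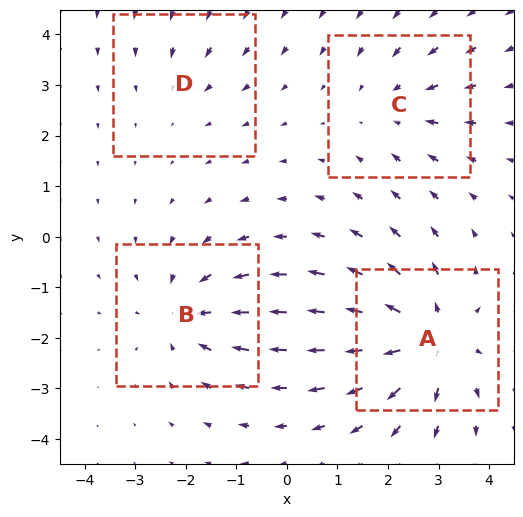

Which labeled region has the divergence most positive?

Divergence at each region's feature centre — A: about +6, B: about -4, C: about -3, D: about -2. Region A is most positive.

A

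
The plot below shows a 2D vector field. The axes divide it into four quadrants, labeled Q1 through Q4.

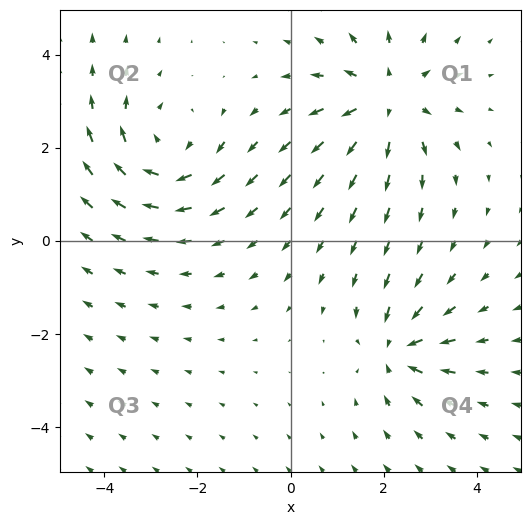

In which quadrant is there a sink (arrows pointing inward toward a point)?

Q4

The sink sits at approximately (2.3, -2.3), which lies in quadrant Q4. The divergence there is about -4, negative as expected for a sink.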